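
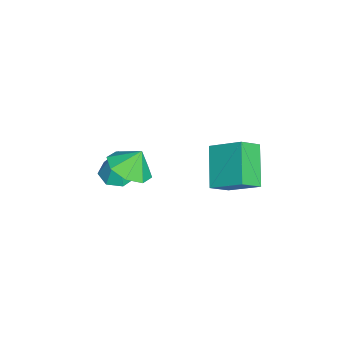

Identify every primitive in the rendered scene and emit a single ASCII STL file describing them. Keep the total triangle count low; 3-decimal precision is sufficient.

solid 
facet normal -0.220 -0.080 -0.972
outer loop
vertex 1.563 -3.254 -1.843
vertex 0.864 -3.639 -1.653
vertex 0.996 -2.835 -1.749
endloop
endfacet
facet normal 0.604 0.781 0.161
outer loop
vertex 1.563 -3.254 -1.843
vertex 0.996 -2.835 -1.749
vertex 1.296 -3.481 0.253
endloop
endfacet
facet normal -0.221 -0.080 -0.972
outer loop
vertex 0.996 -2.835 -1.749
vertex 0.864 -3.639 -1.653
vertex 0.329 -3.021 -1.582
endloop
endfacet
facet normal -0.177 0.929 0.326
outer loop
vertex 0.996 -2.835 -1.749
vertex 0.329 -3.021 -1.582
vertex 1.296 -3.481 0.253
endloop
endfacet
facet normal -0.221 -0.080 -0.972
outer loop
vertex 0.329 -3.021 -1.582
vertex 0.864 -3.639 -1.653
vertex 0.066 -3.672 -1.469
endloop
endfacet
facet normal -0.767 0.397 0.504
outer loop
vertex 0.329 -3.021 -1.582
vertex 0.066 -3.672 -1.469
vertex 1.296 -3.481 0.253
endloop
endfacet
facet normal -0.221 -0.080 -0.972
outer loop
vertex 0.066 -3.672 -1.469
vertex 0.864 -3.639 -1.653
vertex 0.403 -4.298 -1.494
endloop
endfacet
facet normal -0.720 -0.410 0.560
outer loop
vertex 0.066 -3.672 -1.469
vertex 0.403 -4.298 -1.494
vertex 1.296 -3.481 0.253
endloop
endfacet
facet normal -0.220 -0.081 -0.972
outer loop
vertex 0.403 -4.298 -1.494
vertex 0.864 -3.639 -1.653
vertex 1.088 -4.427 -1.638
endloop
endfacet
facet normal -0.072 -0.889 0.453
outer loop
vertex 0.403 -4.298 -1.494
vertex 1.088 -4.427 -1.638
vertex 1.296 -3.481 0.253
endloop
endfacet
facet normal -0.221 -0.081 -0.972
outer loop
vertex 1.088 -4.427 -1.638
vertex 0.864 -3.639 -1.653
vertex 1.604 -3.963 -1.794
endloop
endfacet
facet normal 0.688 -0.677 0.263
outer loop
vertex 1.088 -4.427 -1.638
vertex 1.604 -3.963 -1.794
vertex 1.296 -3.481 0.253
endloop
endfacet
facet normal -0.220 -0.080 -0.972
outer loop
vertex 1.604 -3.963 -1.794
vertex 0.864 -3.639 -1.653
vertex 1.563 -3.254 -1.843
endloop
endfacet
facet normal 0.989 0.066 0.133
outer loop
vertex 1.604 -3.963 -1.794
vertex 1.563 -3.254 -1.843
vertex 1.296 -3.481 0.253
endloop
endfacet
facet normal 0.195 -0.446 -0.874
outer loop
vertex 4.258 -3.162 2.059
vertex 3.575 -2.548 1.593
vertex 4.584 -2.496 1.792
endloop
endfacet
facet normal 0.534 0.076 0.842
outer loop
vertex 4.258 -3.162 2.059
vertex 4.584 -2.496 1.792
vertex 3.365 -2.072 2.527
endloop
endfacet
facet normal 0.195 -0.446 -0.873
outer loop
vertex 4.584 -2.496 1.792
vertex 3.575 -2.548 1.593
vertex 4.319 -1.86 1.408
endloop
endfacet
facet normal 0.558 0.587 0.587
outer loop
vertex 4.584 -2.496 1.792
vertex 4.319 -1.86 1.408
vertex 3.365 -2.072 2.527
endloop
endfacet
facet normal 0.195 -0.446 -0.874
outer loop
vertex 4.319 -1.86 1.408
vertex 3.575 -2.548 1.593
vertex 3.618 -1.628 1.133
endloop
endfacet
facet normal 0.178 0.928 0.328
outer loop
vertex 4.319 -1.86 1.408
vertex 3.618 -1.628 1.133
vertex 3.365 -2.072 2.527
endloop
endfacet
facet normal 0.197 -0.446 -0.873
outer loop
vertex 3.618 -1.628 1.133
vertex 3.575 -2.548 1.593
vertex 2.892 -1.935 1.126
endloop
endfacet
facet normal -0.382 0.898 0.217
outer loop
vertex 3.618 -1.628 1.133
vertex 2.892 -1.935 1.126
vertex 3.365 -2.072 2.527
endloop
endfacet
facet normal 0.196 -0.446 -0.873
outer loop
vertex 2.892 -1.935 1.126
vertex 3.575 -2.548 1.593
vertex 2.566 -2.601 1.393
endloop
endfacet
facet normal -0.795 0.517 0.319
outer loop
vertex 2.892 -1.935 1.126
vertex 2.566 -2.601 1.393
vertex 3.365 -2.072 2.527
endloop
endfacet
facet normal 0.197 -0.445 -0.873
outer loop
vertex 2.566 -2.601 1.393
vertex 3.575 -2.548 1.593
vertex 2.831 -3.237 1.777
endloop
endfacet
facet normal -0.819 0.006 0.574
outer loop
vertex 2.566 -2.601 1.393
vertex 2.831 -3.237 1.777
vertex 3.365 -2.072 2.527
endloop
endfacet
facet normal 0.196 -0.445 -0.873
outer loop
vertex 2.831 -3.237 1.777
vertex 3.575 -2.548 1.593
vertex 3.532 -3.469 2.053
endloop
endfacet
facet normal -0.439 -0.335 0.834
outer loop
vertex 2.831 -3.237 1.777
vertex 3.532 -3.469 2.053
vertex 3.365 -2.072 2.527
endloop
endfacet
facet normal 0.196 -0.445 -0.874
outer loop
vertex 3.532 -3.469 2.053
vertex 3.575 -2.548 1.593
vertex 4.258 -3.162 2.059
endloop
endfacet
facet normal 0.122 -0.306 0.944
outer loop
vertex 3.532 -3.469 2.053
vertex 4.258 -3.162 2.059
vertex 3.365 -2.072 2.527
endloop
endfacet
facet normal -0.792 -0.144 0.593
outer loop
vertex -0.15 1.407 0.348
vertex -0.781 2.109 -0.325
vertex -0.648 -0.01 -0.662
endloop
endfacet
facet normal 0.545 -0.605 0.581
outer loop
vertex 1.001 0.291 -1.895
vertex -0.15 1.407 0.348
vertex -0.648 -0.01 -0.662
endloop
endfacet
facet normal -0.793 -0.144 0.592
outer loop
vertex -0.648 -0.01 -0.662
vertex -0.781 2.109 -0.325
vertex -1.279 0.693 -1.336
endloop
endfacet
facet normal -0.275 -0.782 -0.559
outer loop
vertex -1.279 0.693 -1.336
vertex 1.001 0.291 -1.895
vertex -0.648 -0.01 -0.662
endloop
endfacet
facet normal 0.275 0.783 0.559
outer loop
vertex -0.15 1.407 0.348
vertex 0.868 2.41 -1.558
vertex -0.781 2.109 -0.325
endloop
endfacet
facet normal 0.544 -0.606 0.581
outer loop
vertex 1.499 1.707 -0.884
vertex -0.15 1.407 0.348
vertex 1.001 0.291 -1.895
endloop
endfacet
facet normal 0.275 0.782 0.559
outer loop
vertex 1.499 1.707 -0.884
vertex 0.868 2.41 -1.558
vertex -0.15 1.407 0.348
endloop
endfacet
facet normal -0.544 0.606 -0.580
outer loop
vertex -0.781 2.109 -0.325
vertex 0.868 2.41 -1.558
vertex -1.279 0.693 -1.336
endloop
endfacet
facet normal -0.275 -0.783 -0.559
outer loop
vertex 0.37 0.993 -2.568
vertex 1.001 0.291 -1.895
vertex -1.279 0.693 -1.336
endloop
endfacet
facet normal -0.544 0.605 -0.581
outer loop
vertex -1.279 0.693 -1.336
vertex 0.868 2.41 -1.558
vertex 0.37 0.993 -2.568
endloop
endfacet
facet normal 0.793 0.144 -0.593
outer loop
vertex 0.37 0.993 -2.568
vertex 1.499 1.707 -0.884
vertex 1.001 0.291 -1.895
endloop
endfacet
facet normal 0.793 0.144 -0.592
outer loop
vertex 0.868 2.41 -1.558
vertex 1.499 1.707 -0.884
vertex 0.37 0.993 -2.568
endloop
endfacet

endsolid


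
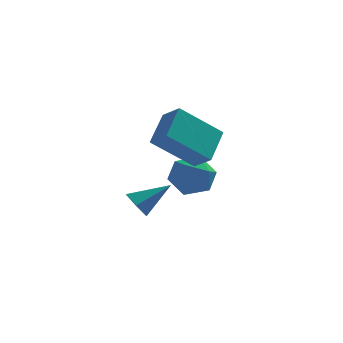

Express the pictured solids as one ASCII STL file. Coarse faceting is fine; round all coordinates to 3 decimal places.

solid 
facet normal -0.763 -0.124 0.635
outer loop
vertex -0.528 1.985 0.57
vertex -1.115 2.616 -0.012
vertex -1.046 0.697 -0.304
endloop
endfacet
facet normal 0.564 -0.607 0.560
outer loop
vertex 0.595 0.964 -1.668
vertex -0.528 1.985 0.57
vertex -1.046 0.697 -0.304
endloop
endfacet
facet normal -0.764 -0.124 0.633
outer loop
vertex -1.046 0.697 -0.304
vertex -1.115 2.616 -0.012
vertex -1.632 1.329 -0.887
endloop
endfacet
facet normal -0.316 -0.785 -0.533
outer loop
vertex -1.632 1.329 -0.887
vertex 0.595 0.964 -1.668
vertex -1.046 0.697 -0.304
endloop
endfacet
facet normal 0.315 0.785 0.533
outer loop
vertex -0.528 1.985 0.57
vertex 0.526 2.883 -1.376
vertex -1.115 2.616 -0.012
endloop
endfacet
facet normal 0.564 -0.607 0.560
outer loop
vertex 1.112 2.251 -0.793
vertex -0.528 1.985 0.57
vertex 0.595 0.964 -1.668
endloop
endfacet
facet normal 0.316 0.785 0.533
outer loop
vertex 1.112 2.251 -0.793
vertex 0.526 2.883 -1.376
vertex -0.528 1.985 0.57
endloop
endfacet
facet normal -0.564 0.607 -0.560
outer loop
vertex -1.115 2.616 -0.012
vertex 0.526 2.883 -1.376
vertex -1.632 1.329 -0.887
endloop
endfacet
facet normal -0.316 -0.785 -0.533
outer loop
vertex 0.008 1.595 -2.25
vertex 0.595 0.964 -1.668
vertex -1.632 1.329 -0.887
endloop
endfacet
facet normal -0.564 0.607 -0.560
outer loop
vertex -1.632 1.329 -0.887
vertex 0.526 2.883 -1.376
vertex 0.008 1.595 -2.25
endloop
endfacet
facet normal 0.763 0.125 -0.634
outer loop
vertex 0.008 1.595 -2.25
vertex 1.112 2.251 -0.793
vertex 0.595 0.964 -1.668
endloop
endfacet
facet normal 0.764 0.123 -0.634
outer loop
vertex 0.526 2.883 -1.376
vertex 1.112 2.251 -0.793
vertex 0.008 1.595 -2.25
endloop
endfacet
facet normal -0.810 -0.201 -0.551
outer loop
vertex -1.81 -2.115 -3.036
vertex -2.173 -2.229 -2.461
vertex -2.146 -1.595 -2.732
endloop
endfacet
facet normal 0.605 0.655 -0.452
outer loop
vertex -1.81 -2.115 -3.036
vertex -2.146 -1.595 -2.732
vertex -0.967 -1.931 -1.639
endloop
endfacet
facet normal -0.810 -0.201 -0.550
outer loop
vertex -2.146 -1.595 -2.732
vertex -2.173 -2.229 -2.461
vertex -2.509 -1.709 -2.156
endloop
endfacet
facet normal 0.062 0.971 0.231
outer loop
vertex -2.146 -1.595 -2.732
vertex -2.509 -1.709 -2.156
vertex -0.967 -1.931 -1.639
endloop
endfacet
facet normal -0.810 -0.200 -0.551
outer loop
vertex -2.509 -1.709 -2.156
vertex -2.173 -2.229 -2.461
vertex -2.537 -2.343 -1.885
endloop
endfacet
facet normal -0.242 0.390 0.888
outer loop
vertex -2.509 -1.709 -2.156
vertex -2.537 -2.343 -1.885
vertex -0.967 -1.931 -1.639
endloop
endfacet
facet normal -0.810 -0.200 -0.551
outer loop
vertex -2.537 -2.343 -1.885
vertex -2.173 -2.229 -2.461
vertex -2.201 -2.863 -2.19
endloop
endfacet
facet normal -0.002 -0.507 0.862
outer loop
vertex -2.537 -2.343 -1.885
vertex -2.201 -2.863 -2.19
vertex -0.967 -1.931 -1.639
endloop
endfacet
facet normal -0.810 -0.200 -0.551
outer loop
vertex -2.201 -2.863 -2.19
vertex -2.173 -2.229 -2.461
vertex -1.838 -2.749 -2.765
endloop
endfacet
facet normal 0.541 -0.822 0.179
outer loop
vertex -2.201 -2.863 -2.19
vertex -1.838 -2.749 -2.765
vertex -0.967 -1.931 -1.639
endloop
endfacet
facet normal -0.810 -0.200 -0.551
outer loop
vertex -1.838 -2.749 -2.765
vertex -2.173 -2.229 -2.461
vertex -1.81 -2.115 -3.036
endloop
endfacet
facet normal 0.845 -0.242 -0.478
outer loop
vertex -1.838 -2.749 -2.765
vertex -1.81 -2.115 -3.036
vertex -0.967 -1.931 -1.639
endloop
endfacet
facet normal -0.057 0.757 0.651
outer loop
vertex 0.128 3.181 -2.927
vertex -0.665 2.73 -2.472
vertex 0.284 2.53 -2.156
endloop
endfacet
facet normal 0.614 0.660 0.433
outer loop
vertex 0.128 3.181 -2.927
vertex 0.284 2.53 -2.156
vertex 0.89 2.504 -2.977
endloop
endfacet
facet normal 0.628 0.727 -0.278
outer loop
vertex 0.128 3.181 -2.927
vertex 0.89 2.504 -2.977
vertex 0.315 2.686 -3.799
endloop
endfacet
facet normal -0.036 0.866 -0.499
outer loop
vertex 0.128 3.181 -2.927
vertex 0.315 2.686 -3.799
vertex -0.646 2.826 -3.487
endloop
endfacet
facet normal -0.460 0.885 0.075
outer loop
vertex 0.128 3.181 -2.927
vertex -0.646 2.826 -3.487
vertex -0.665 2.73 -2.472
endloop
endfacet
facet normal 0.804 -0.010 0.594
outer loop
vertex 0.89 2.504 -2.977
vertex 0.284 2.53 -2.156
vertex 0.566 1.634 -2.553
endloop
endfacet
facet normal -0.284 0.149 0.947
outer loop
vertex 0.284 2.53 -2.156
vertex -0.665 2.73 -2.472
vertex -0.395 1.774 -2.241
endloop
endfacet
facet normal -0.934 0.356 0.016
outer loop
vertex -0.665 2.73 -2.472
vertex -0.646 2.826 -3.487
vertex -0.97 1.956 -3.063
endloop
endfacet
facet normal -0.249 0.326 -0.912
outer loop
vertex -0.646 2.826 -3.487
vertex 0.315 2.686 -3.799
vertex -0.364 1.93 -3.884
endloop
endfacet
facet normal 0.826 0.099 -0.556
outer loop
vertex 0.315 2.686 -3.799
vertex 0.89 2.504 -2.977
vertex 0.585 1.73 -3.568
endloop
endfacet
facet normal 0.036 -0.866 0.499
outer loop
vertex -0.208 1.279 -3.113
vertex 0.566 1.634 -2.553
vertex -0.395 1.774 -2.241
endloop
endfacet
facet normal -0.628 -0.727 0.278
outer loop
vertex -0.208 1.279 -3.113
vertex -0.395 1.774 -2.241
vertex -0.97 1.956 -3.063
endloop
endfacet
facet normal -0.614 -0.660 -0.433
outer loop
vertex -0.208 1.279 -3.113
vertex -0.97 1.956 -3.063
vertex -0.364 1.93 -3.884
endloop
endfacet
facet normal 0.057 -0.757 -0.651
outer loop
vertex -0.208 1.279 -3.113
vertex -0.364 1.93 -3.884
vertex 0.585 1.73 -3.568
endloop
endfacet
facet normal 0.460 -0.885 -0.075
outer loop
vertex -0.208 1.279 -3.113
vertex 0.585 1.73 -3.568
vertex 0.566 1.634 -2.553
endloop
endfacet
facet normal 0.249 -0.326 0.912
outer loop
vertex -0.395 1.774 -2.241
vertex 0.566 1.634 -2.553
vertex 0.284 2.53 -2.156
endloop
endfacet
facet normal -0.826 -0.099 0.556
outer loop
vertex -0.97 1.956 -3.063
vertex -0.395 1.774 -2.241
vertex -0.665 2.73 -2.472
endloop
endfacet
facet normal -0.804 0.010 -0.594
outer loop
vertex -0.364 1.93 -3.884
vertex -0.97 1.956 -3.063
vertex -0.646 2.826 -3.487
endloop
endfacet
facet normal 0.284 -0.149 -0.947
outer loop
vertex 0.585 1.73 -3.568
vertex -0.364 1.93 -3.884
vertex 0.315 2.686 -3.799
endloop
endfacet
facet normal 0.934 -0.356 -0.016
outer loop
vertex 0.566 1.634 -2.553
vertex 0.585 1.73 -3.568
vertex 0.89 2.504 -2.977
endloop
endfacet

endsolid


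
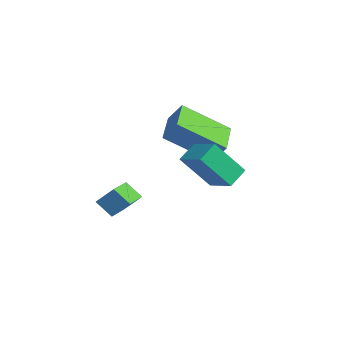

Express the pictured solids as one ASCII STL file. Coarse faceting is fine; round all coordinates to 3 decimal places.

solid 
facet normal -0.455 -0.379 -0.806
outer loop
vertex -2.181 2.178 -1.308
vertex -3.524 3.077 -0.973
vertex -1.404 3.787 -2.504
endloop
endfacet
facet normal 0.814 -0.544 -0.204
outer loop
vertex -0.976 4.143 -1.747
vertex -2.181 2.178 -1.308
vertex -1.404 3.787 -2.504
endloop
endfacet
facet normal -0.455 -0.379 -0.806
outer loop
vertex -1.404 3.787 -2.504
vertex -3.524 3.077 -0.973
vertex -2.746 4.685 -2.169
endloop
endfacet
facet normal 0.362 0.748 -0.556
outer loop
vertex -2.746 4.685 -2.169
vertex -0.976 4.143 -1.747
vertex -1.404 3.787 -2.504
endloop
endfacet
facet normal -0.362 -0.748 0.556
outer loop
vertex -2.181 2.178 -1.308
vertex -3.096 3.433 -0.216
vertex -3.524 3.077 -0.973
endloop
endfacet
facet normal 0.814 -0.544 -0.202
outer loop
vertex -1.754 2.535 -0.551
vertex -2.181 2.178 -1.308
vertex -0.976 4.143 -1.747
endloop
endfacet
facet normal -0.362 -0.748 0.557
outer loop
vertex -1.754 2.535 -0.551
vertex -3.096 3.433 -0.216
vertex -2.181 2.178 -1.308
endloop
endfacet
facet normal -0.813 0.545 0.204
outer loop
vertex -3.524 3.077 -0.973
vertex -3.096 3.433 -0.216
vertex -2.746 4.685 -2.169
endloop
endfacet
facet normal 0.362 0.748 -0.557
outer loop
vertex -2.319 5.042 -1.412
vertex -0.976 4.143 -1.747
vertex -2.746 4.685 -2.169
endloop
endfacet
facet normal -0.814 0.544 0.203
outer loop
vertex -2.746 4.685 -2.169
vertex -3.096 3.433 -0.216
vertex -2.319 5.042 -1.412
endloop
endfacet
facet normal 0.455 0.379 0.806
outer loop
vertex -2.319 5.042 -1.412
vertex -1.754 2.535 -0.551
vertex -0.976 4.143 -1.747
endloop
endfacet
facet normal 0.455 0.379 0.806
outer loop
vertex -3.096 3.433 -0.216
vertex -1.754 2.535 -0.551
vertex -2.319 5.042 -1.412
endloop
endfacet
facet normal -0.689 0.710 -0.146
outer loop
vertex -1.753 0.513 -3.042
vertex -1.239 0.89 -3.633
vertex -2.143 -0.003 -3.71
endloop
endfacet
facet normal -0.591 -0.434 0.680
outer loop
vertex -1.281 -0.89 -3.527
vertex -1.753 0.513 -3.042
vertex -2.143 -0.003 -3.71
endloop
endfacet
facet normal -0.689 0.710 -0.147
outer loop
vertex -2.143 -0.003 -3.71
vertex -1.239 0.89 -3.633
vertex -1.628 0.374 -4.301
endloop
endfacet
facet normal -0.419 -0.555 -0.719
outer loop
vertex -1.628 0.374 -4.301
vertex -1.281 -0.89 -3.527
vertex -2.143 -0.003 -3.71
endloop
endfacet
facet normal 0.419 0.555 0.718
outer loop
vertex -1.753 0.513 -3.042
vertex -0.377 0.003 -3.45
vertex -1.239 0.89 -3.633
endloop
endfacet
facet normal -0.591 -0.434 0.680
outer loop
vertex -0.892 -0.374 -2.859
vertex -1.753 0.513 -3.042
vertex -1.281 -0.89 -3.527
endloop
endfacet
facet normal 0.419 0.555 0.719
outer loop
vertex -0.892 -0.374 -2.859
vertex -0.377 0.003 -3.45
vertex -1.753 0.513 -3.042
endloop
endfacet
facet normal 0.591 0.434 -0.680
outer loop
vertex -1.239 0.89 -3.633
vertex -0.377 0.003 -3.45
vertex -1.628 0.374 -4.301
endloop
endfacet
facet normal -0.419 -0.555 -0.719
outer loop
vertex -0.767 -0.513 -4.118
vertex -1.281 -0.89 -3.527
vertex -1.628 0.374 -4.301
endloop
endfacet
facet normal 0.591 0.434 -0.680
outer loop
vertex -1.628 0.374 -4.301
vertex -0.377 0.003 -3.45
vertex -0.767 -0.513 -4.118
endloop
endfacet
facet normal 0.689 -0.710 0.147
outer loop
vertex -0.767 -0.513 -4.118
vertex -0.892 -0.374 -2.859
vertex -1.281 -0.89 -3.527
endloop
endfacet
facet normal 0.688 -0.710 0.147
outer loop
vertex -0.377 0.003 -3.45
vertex -0.892 -0.374 -2.859
vertex -0.767 -0.513 -4.118
endloop
endfacet
facet normal -0.935 -0.161 -0.315
outer loop
vertex 0.276 1.604 -1.337
vertex -0.015 2.322 -0.841
vertex 0.555 2.661 -2.704
endloop
endfacet
facet normal 0.317 -0.781 -0.539
outer loop
vertex 1.695 2.858 -2.319
vertex 0.276 1.604 -1.337
vertex 0.555 2.661 -2.704
endloop
endfacet
facet normal -0.935 -0.162 -0.316
outer loop
vertex 0.555 2.661 -2.704
vertex -0.015 2.322 -0.841
vertex 0.263 3.379 -2.208
endloop
endfacet
facet normal 0.159 0.604 -0.781
outer loop
vertex 0.263 3.379 -2.208
vertex 1.695 2.858 -2.319
vertex 0.555 2.661 -2.704
endloop
endfacet
facet normal -0.159 -0.604 0.781
outer loop
vertex 0.276 1.604 -1.337
vertex 1.125 2.519 -0.456
vertex -0.015 2.322 -0.841
endloop
endfacet
facet normal 0.317 -0.780 -0.539
outer loop
vertex 1.417 1.801 -0.952
vertex 0.276 1.604 -1.337
vertex 1.695 2.858 -2.319
endloop
endfacet
facet normal -0.159 -0.604 0.781
outer loop
vertex 1.417 1.801 -0.952
vertex 1.125 2.519 -0.456
vertex 0.276 1.604 -1.337
endloop
endfacet
facet normal -0.317 0.780 0.539
outer loop
vertex -0.015 2.322 -0.841
vertex 1.125 2.519 -0.456
vertex 0.263 3.379 -2.208
endloop
endfacet
facet normal 0.159 0.604 -0.781
outer loop
vertex 1.404 3.576 -1.823
vertex 1.695 2.858 -2.319
vertex 0.263 3.379 -2.208
endloop
endfacet
facet normal -0.317 0.781 0.539
outer loop
vertex 0.263 3.379 -2.208
vertex 1.125 2.519 -0.456
vertex 1.404 3.576 -1.823
endloop
endfacet
facet normal 0.935 0.161 0.315
outer loop
vertex 1.404 3.576 -1.823
vertex 1.417 1.801 -0.952
vertex 1.695 2.858 -2.319
endloop
endfacet
facet normal 0.935 0.162 0.316
outer loop
vertex 1.125 2.519 -0.456
vertex 1.417 1.801 -0.952
vertex 1.404 3.576 -1.823
endloop
endfacet

endsolid


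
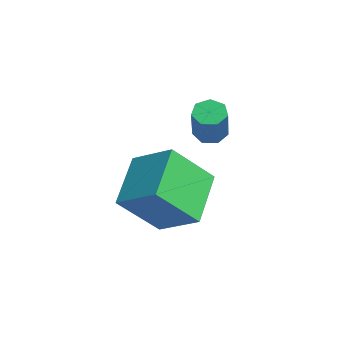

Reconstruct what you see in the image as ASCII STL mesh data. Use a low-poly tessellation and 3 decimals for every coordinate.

solid 
facet normal -0.625 0.245 -0.742
outer loop
vertex -1.465 2.136 0.373
vertex -1.886 2.055 0.701
vertex -1.607 2.51 0.616
endloop
endfacet
facet normal 0.720 0.549 -0.425
outer loop
vertex -1.465 2.136 0.373
vertex -1.607 2.51 0.616
vertex -0.472 1.745 1.551
endloop
endfacet
facet normal 0.720 0.551 -0.423
outer loop
vertex -0.472 1.745 1.551
vertex -1.607 2.51 0.616
vertex -0.615 2.119 1.795
endloop
endfacet
facet normal 0.623 -0.246 0.742
outer loop
vertex -0.472 1.745 1.551
vertex -0.615 2.119 1.795
vertex -0.894 1.665 1.879
endloop
endfacet
facet normal -0.625 0.245 -0.741
outer loop
vertex -1.607 2.51 0.616
vertex -1.886 2.055 0.701
vertex -1.96 2.542 0.924
endloop
endfacet
facet normal 0.212 0.967 0.142
outer loop
vertex -1.607 2.51 0.616
vertex -1.96 2.542 0.924
vertex -0.615 2.119 1.795
endloop
endfacet
facet normal 0.212 0.967 0.142
outer loop
vertex -0.615 2.119 1.795
vertex -1.96 2.542 0.924
vertex -0.967 2.151 2.102
endloop
endfacet
facet normal 0.624 -0.246 0.741
outer loop
vertex -0.615 2.119 1.795
vertex -0.967 2.151 2.102
vertex -0.894 1.665 1.879
endloop
endfacet
facet normal -0.624 0.245 -0.742
outer loop
vertex -1.96 2.542 0.924
vertex -1.886 2.055 0.701
vertex -2.257 2.207 1.063
endloop
endfacet
facet normal -0.457 0.655 0.602
outer loop
vertex -1.96 2.542 0.924
vertex -2.257 2.207 1.063
vertex -0.967 2.151 2.102
endloop
endfacet
facet normal -0.456 0.656 0.602
outer loop
vertex -0.967 2.151 2.102
vertex -2.257 2.207 1.063
vertex -1.264 1.816 2.242
endloop
endfacet
facet normal 0.626 -0.246 0.740
outer loop
vertex -0.967 2.151 2.102
vertex -1.264 1.816 2.242
vertex -0.894 1.665 1.879
endloop
endfacet
facet normal -0.623 0.246 -0.742
outer loop
vertex -2.257 2.207 1.063
vertex -1.886 2.055 0.701
vertex -2.275 1.758 0.929
endloop
endfacet
facet normal -0.780 -0.150 0.607
outer loop
vertex -2.257 2.207 1.063
vertex -2.275 1.758 0.929
vertex -1.264 1.816 2.242
endloop
endfacet
facet normal -0.780 -0.150 0.607
outer loop
vertex -1.264 1.816 2.242
vertex -2.275 1.758 0.929
vertex -1.282 1.368 2.108
endloop
endfacet
facet normal 0.626 -0.247 0.740
outer loop
vertex -1.264 1.816 2.242
vertex -1.282 1.368 2.108
vertex -0.894 1.665 1.879
endloop
endfacet
facet normal -0.623 0.247 -0.742
outer loop
vertex -2.275 1.758 0.929
vertex -1.886 2.055 0.701
vertex -2.001 1.533 0.624
endloop
endfacet
facet normal -0.517 -0.842 0.157
outer loop
vertex -2.275 1.758 0.929
vertex -2.001 1.533 0.624
vertex -1.282 1.368 2.108
endloop
endfacet
facet normal -0.518 -0.841 0.157
outer loop
vertex -1.282 1.368 2.108
vertex -2.001 1.533 0.624
vertex -1.008 1.142 1.802
endloop
endfacet
facet normal 0.625 -0.245 0.741
outer loop
vertex -1.282 1.368 2.108
vertex -1.008 1.142 1.802
vertex -0.894 1.665 1.879
endloop
endfacet
facet normal -0.624 0.247 -0.741
outer loop
vertex -2.001 1.533 0.624
vertex -1.886 2.055 0.701
vertex -1.64 1.701 0.376
endloop
endfacet
facet normal 0.135 -0.901 -0.413
outer loop
vertex -2.001 1.533 0.624
vertex -1.64 1.701 0.376
vertex -1.008 1.142 1.802
endloop
endfacet
facet normal 0.136 -0.900 -0.413
outer loop
vertex -1.008 1.142 1.802
vertex -1.64 1.701 0.376
vertex -0.647 1.31 1.555
endloop
endfacet
facet normal 0.623 -0.245 0.743
outer loop
vertex -1.008 1.142 1.802
vertex -0.647 1.31 1.555
vertex -0.894 1.665 1.879
endloop
endfacet
facet normal -0.625 0.246 -0.741
outer loop
vertex -1.64 1.701 0.376
vertex -1.886 2.055 0.701
vertex -1.465 2.136 0.373
endloop
endfacet
facet normal 0.686 -0.281 -0.671
outer loop
vertex -1.64 1.701 0.376
vertex -1.465 2.136 0.373
vertex -0.647 1.31 1.555
endloop
endfacet
facet normal 0.685 -0.282 -0.671
outer loop
vertex -0.647 1.31 1.555
vertex -1.465 2.136 0.373
vertex -0.472 1.745 1.551
endloop
endfacet
facet normal 0.624 -0.244 0.743
outer loop
vertex -0.647 1.31 1.555
vertex -0.472 1.745 1.551
vertex -0.894 1.665 1.879
endloop
endfacet
facet normal -0.726 -0.523 -0.447
outer loop
vertex -0.641 -1.242 -1.211
vertex -1.988 -0.302 -0.123
vertex -0.784 0.107 -2.555
endloop
endfacet
facet normal 0.684 -0.477 -0.552
outer loop
vertex 0.348 0.922 -1.857
vertex -0.641 -1.242 -1.211
vertex -0.784 0.107 -2.555
endloop
endfacet
facet normal -0.726 -0.523 -0.447
outer loop
vertex -0.784 0.107 -2.555
vertex -1.988 -0.302 -0.123
vertex -2.131 1.047 -1.468
endloop
endfacet
facet normal -0.075 0.707 -0.704
outer loop
vertex -2.131 1.047 -1.468
vertex 0.348 0.922 -1.857
vertex -0.784 0.107 -2.555
endloop
endfacet
facet normal 0.075 -0.707 0.703
outer loop
vertex -0.641 -1.242 -1.211
vertex -0.856 0.513 0.575
vertex -1.988 -0.302 -0.123
endloop
endfacet
facet normal 0.684 -0.477 -0.551
outer loop
vertex 0.491 -0.427 -0.512
vertex -0.641 -1.242 -1.211
vertex 0.348 0.922 -1.857
endloop
endfacet
facet normal 0.074 -0.707 0.703
outer loop
vertex 0.491 -0.427 -0.512
vertex -0.856 0.513 0.575
vertex -0.641 -1.242 -1.211
endloop
endfacet
facet normal -0.684 0.477 0.552
outer loop
vertex -1.988 -0.302 -0.123
vertex -0.856 0.513 0.575
vertex -2.131 1.047 -1.468
endloop
endfacet
facet normal -0.075 0.707 -0.703
outer loop
vertex -0.999 1.862 -0.769
vertex 0.348 0.922 -1.857
vertex -2.131 1.047 -1.468
endloop
endfacet
facet normal -0.684 0.477 0.552
outer loop
vertex -2.131 1.047 -1.468
vertex -0.856 0.513 0.575
vertex -0.999 1.862 -0.769
endloop
endfacet
facet normal 0.726 0.523 0.447
outer loop
vertex -0.999 1.862 -0.769
vertex 0.491 -0.427 -0.512
vertex 0.348 0.922 -1.857
endloop
endfacet
facet normal 0.726 0.523 0.447
outer loop
vertex -0.856 0.513 0.575
vertex 0.491 -0.427 -0.512
vertex -0.999 1.862 -0.769
endloop
endfacet

endsolid


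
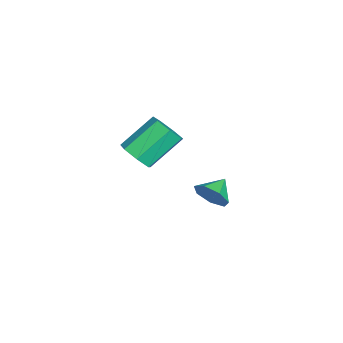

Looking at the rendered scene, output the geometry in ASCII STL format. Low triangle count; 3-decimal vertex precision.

solid 
facet normal 0.788 -0.450 -0.421
outer loop
vertex -0.68 -1.254 -0.607
vertex -1.185 -1.633 -1.147
vertex -0.805 -0.899 -1.221
endloop
endfacet
facet normal 0.037 0.868 0.495
outer loop
vertex -0.68 -1.254 -0.607
vertex -0.805 -0.899 -1.221
vertex -2.035 -1.147 -0.693
endloop
endfacet
facet normal 0.788 -0.450 -0.420
outer loop
vertex -0.805 -0.899 -1.221
vertex -1.185 -1.633 -1.147
vertex -1.215 -1.096 -1.779
endloop
endfacet
facet normal -0.256 0.955 -0.149
outer loop
vertex -0.805 -0.899 -1.221
vertex -1.215 -1.096 -1.779
vertex -2.035 -1.147 -0.693
endloop
endfacet
facet normal 0.787 -0.451 -0.421
outer loop
vertex -1.215 -1.096 -1.779
vertex -1.185 -1.633 -1.147
vertex -1.603 -1.697 -1.861
endloop
endfacet
facet normal -0.695 0.517 -0.500
outer loop
vertex -1.215 -1.096 -1.779
vertex -1.603 -1.697 -1.861
vertex -2.035 -1.147 -0.693
endloop
endfacet
facet normal 0.788 -0.449 -0.421
outer loop
vertex -1.603 -1.697 -1.861
vertex -1.185 -1.633 -1.147
vertex -1.675 -2.25 -1.406
endloop
endfacet
facet normal -0.948 -0.119 -0.295
outer loop
vertex -1.603 -1.697 -1.861
vertex -1.675 -2.25 -1.406
vertex -2.035 -1.147 -0.693
endloop
endfacet
facet normal 0.788 -0.450 -0.420
outer loop
vertex -1.675 -2.25 -1.406
vertex -1.185 -1.633 -1.147
vertex -1.378 -2.338 -0.755
endloop
endfacet
facet normal -0.825 -0.471 0.313
outer loop
vertex -1.675 -2.25 -1.406
vertex -1.378 -2.338 -0.755
vertex -2.035 -1.147 -0.693
endloop
endfacet
facet normal 0.787 -0.450 -0.421
outer loop
vertex -1.378 -2.338 -0.755
vertex -1.185 -1.633 -1.147
vertex -0.935 -1.895 -0.4
endloop
endfacet
facet normal -0.418 -0.276 0.866
outer loop
vertex -1.378 -2.338 -0.755
vertex -0.935 -1.895 -0.4
vertex -2.035 -1.147 -0.693
endloop
endfacet
facet normal 0.788 -0.449 -0.421
outer loop
vertex -0.935 -1.895 -0.4
vertex -1.185 -1.633 -1.147
vertex -0.68 -1.254 -0.607
endloop
endfacet
facet normal -0.035 0.320 0.947
outer loop
vertex -0.935 -1.895 -0.4
vertex -0.68 -1.254 -0.607
vertex -2.035 -1.147 -0.693
endloop
endfacet
facet normal 0.437 -0.638 -0.634
outer loop
vertex 2.194 -4.155 3.223
vertex 1.488 -4.29 2.873
vertex 2.036 -3.736 2.693
endloop
endfacet
facet normal 0.870 0.479 0.119
outer loop
vertex 2.194 -4.155 3.223
vertex 2.036 -3.736 2.693
vertex 1.398 -2.995 4.378
endloop
endfacet
facet normal 0.870 0.478 0.119
outer loop
vertex 1.398 -2.995 4.378
vertex 2.036 -3.736 2.693
vertex 1.24 -2.575 3.848
endloop
endfacet
facet normal -0.437 0.637 0.635
outer loop
vertex 1.398 -2.995 4.378
vertex 1.24 -2.575 3.848
vertex 0.692 -3.13 4.027
endloop
endfacet
facet normal 0.437 -0.638 -0.634
outer loop
vertex 2.036 -3.736 2.693
vertex 1.488 -4.29 2.873
vertex 1.465 -3.734 2.298
endloop
endfacet
facet normal 0.365 0.770 -0.523
outer loop
vertex 2.036 -3.736 2.693
vertex 1.465 -3.734 2.298
vertex 1.24 -2.575 3.848
endloop
endfacet
facet normal 0.364 0.771 -0.523
outer loop
vertex 1.24 -2.575 3.848
vertex 1.465 -3.734 2.298
vertex 0.67 -2.574 3.453
endloop
endfacet
facet normal -0.438 0.637 0.634
outer loop
vertex 1.24 -2.575 3.848
vertex 0.67 -2.574 3.453
vertex 0.692 -3.13 4.027
endloop
endfacet
facet normal 0.437 -0.638 -0.634
outer loop
vertex 1.465 -3.734 2.298
vertex 1.488 -4.29 2.873
vertex 0.911 -4.151 2.336
endloop
endfacet
facet normal -0.416 0.482 -0.771
outer loop
vertex 1.465 -3.734 2.298
vertex 0.911 -4.151 2.336
vertex 0.67 -2.574 3.453
endloop
endfacet
facet normal -0.415 0.483 -0.771
outer loop
vertex 0.67 -2.574 3.453
vertex 0.911 -4.151 2.336
vertex 0.116 -2.991 3.49
endloop
endfacet
facet normal -0.437 0.637 0.634
outer loop
vertex 0.67 -2.574 3.453
vertex 0.116 -2.991 3.49
vertex 0.692 -3.13 4.027
endloop
endfacet
facet normal 0.438 -0.636 -0.635
outer loop
vertex 0.911 -4.151 2.336
vertex 1.488 -4.29 2.873
vertex 0.792 -4.673 2.777
endloop
endfacet
facet normal -0.883 -0.169 -0.438
outer loop
vertex 0.911 -4.151 2.336
vertex 0.792 -4.673 2.777
vertex 0.116 -2.991 3.49
endloop
endfacet
facet normal -0.883 -0.169 -0.439
outer loop
vertex 0.116 -2.991 3.49
vertex 0.792 -4.673 2.777
vertex -0.004 -3.513 3.932
endloop
endfacet
facet normal -0.437 0.638 0.634
outer loop
vertex 0.116 -2.991 3.49
vertex -0.004 -3.513 3.932
vertex 0.692 -3.13 4.027
endloop
endfacet
facet normal 0.438 -0.638 -0.634
outer loop
vertex 0.792 -4.673 2.777
vertex 1.488 -4.29 2.873
vertex 1.196 -4.906 3.291
endloop
endfacet
facet normal -0.685 -0.693 0.224
outer loop
vertex 0.792 -4.673 2.777
vertex 1.196 -4.906 3.291
vertex -0.004 -3.513 3.932
endloop
endfacet
facet normal -0.685 -0.693 0.225
outer loop
vertex -0.004 -3.513 3.932
vertex 1.196 -4.906 3.291
vertex 0.401 -3.746 4.446
endloop
endfacet
facet normal -0.438 0.638 0.634
outer loop
vertex -0.004 -3.513 3.932
vertex 0.401 -3.746 4.446
vertex 0.692 -3.13 4.027
endloop
endfacet
facet normal 0.436 -0.638 -0.635
outer loop
vertex 1.196 -4.906 3.291
vertex 1.488 -4.29 2.873
vertex 1.82 -4.676 3.489
endloop
endfacet
facet normal 0.028 -0.695 0.718
outer loop
vertex 1.196 -4.906 3.291
vertex 1.82 -4.676 3.489
vertex 0.401 -3.746 4.446
endloop
endfacet
facet normal 0.028 -0.695 0.718
outer loop
vertex 0.401 -3.746 4.446
vertex 1.82 -4.676 3.489
vertex 1.025 -3.516 4.644
endloop
endfacet
facet normal -0.436 0.638 0.635
outer loop
vertex 0.401 -3.746 4.446
vertex 1.025 -3.516 4.644
vertex 0.692 -3.13 4.027
endloop
endfacet
facet normal 0.437 -0.638 -0.635
outer loop
vertex 1.82 -4.676 3.489
vertex 1.488 -4.29 2.873
vertex 2.194 -4.155 3.223
endloop
endfacet
facet normal 0.720 -0.175 0.671
outer loop
vertex 1.82 -4.676 3.489
vertex 2.194 -4.155 3.223
vertex 1.025 -3.516 4.644
endloop
endfacet
facet normal 0.721 -0.173 0.671
outer loop
vertex 1.025 -3.516 4.644
vertex 2.194 -4.155 3.223
vertex 1.398 -2.995 4.378
endloop
endfacet
facet normal -0.437 0.637 0.635
outer loop
vertex 1.025 -3.516 4.644
vertex 1.398 -2.995 4.378
vertex 0.692 -3.13 4.027
endloop
endfacet

endsolid


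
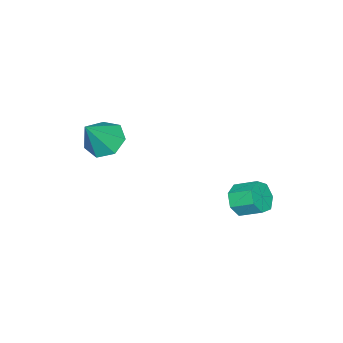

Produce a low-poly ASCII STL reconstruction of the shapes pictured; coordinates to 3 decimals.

solid 
facet normal -0.596 0.100 -0.797
outer loop
vertex 3.764 -3.359 -0.307
vertex 3.26 -2.711 0.151
vertex 4.014 -2.587 -0.397
endloop
endfacet
facet normal 0.926 -0.323 -0.194
outer loop
vertex 3.764 -3.359 -0.307
vertex 4.014 -2.587 -0.397
vertex 4.32 -2.889 1.569
endloop
endfacet
facet normal -0.596 0.099 -0.797
outer loop
vertex 4.014 -2.587 -0.397
vertex 3.26 -2.711 0.151
vertex 3.695 -1.909 -0.074
endloop
endfacet
facet normal 0.890 0.451 -0.069
outer loop
vertex 4.014 -2.587 -0.397
vertex 3.695 -1.909 -0.074
vertex 4.32 -2.889 1.569
endloop
endfacet
facet normal -0.596 0.099 -0.797
outer loop
vertex 3.695 -1.909 -0.074
vertex 3.26 -2.711 0.151
vertex 3.049 -1.835 0.418
endloop
endfacet
facet normal 0.376 0.852 0.365
outer loop
vertex 3.695 -1.909 -0.074
vertex 3.049 -1.835 0.418
vertex 4.32 -2.889 1.569
endloop
endfacet
facet normal -0.596 0.099 -0.797
outer loop
vertex 3.049 -1.835 0.418
vertex 3.26 -2.711 0.151
vertex 2.562 -2.421 0.709
endloop
endfacet
facet normal -0.229 0.579 0.783
outer loop
vertex 3.049 -1.835 0.418
vertex 2.562 -2.421 0.709
vertex 4.32 -2.889 1.569
endloop
endfacet
facet normal -0.596 0.100 -0.797
outer loop
vertex 2.562 -2.421 0.709
vertex 3.26 -2.711 0.151
vertex 2.6 -3.225 0.58
endloop
endfacet
facet normal -0.468 -0.162 0.869
outer loop
vertex 2.562 -2.421 0.709
vertex 2.6 -3.225 0.58
vertex 4.32 -2.889 1.569
endloop
endfacet
facet normal -0.596 0.100 -0.797
outer loop
vertex 2.6 -3.225 0.58
vertex 3.26 -2.711 0.151
vertex 3.135 -3.643 0.127
endloop
endfacet
facet normal -0.162 -0.813 0.559
outer loop
vertex 2.6 -3.225 0.58
vertex 3.135 -3.643 0.127
vertex 4.32 -2.889 1.569
endloop
endfacet
facet normal -0.595 0.100 -0.797
outer loop
vertex 3.135 -3.643 0.127
vertex 3.26 -2.711 0.151
vertex 3.764 -3.359 -0.307
endloop
endfacet
facet normal 0.459 -0.885 0.086
outer loop
vertex 3.135 -3.643 0.127
vertex 3.764 -3.359 -0.307
vertex 4.32 -2.889 1.569
endloop
endfacet
facet normal 0.142 -0.859 -0.492
outer loop
vertex 0.702 2.078 -4.303
vertex 0.152 1.731 -3.855
vertex 0.061 2.109 -4.542
endloop
endfacet
facet normal 0.322 0.509 -0.798
outer loop
vertex 0.702 2.078 -4.303
vertex 0.061 2.109 -4.542
vertex 0.537 3.076 -3.734
endloop
endfacet
facet normal 0.322 0.509 -0.798
outer loop
vertex 0.537 3.076 -3.734
vertex 0.061 2.109 -4.542
vertex -0.104 3.106 -3.973
endloop
endfacet
facet normal -0.143 0.860 0.490
outer loop
vertex 0.537 3.076 -3.734
vertex -0.104 3.106 -3.973
vertex -0.012 2.729 -3.285
endloop
endfacet
facet normal 0.142 -0.859 -0.492
outer loop
vertex 0.061 2.109 -4.542
vertex 0.152 1.731 -3.855
vertex -0.512 1.855 -4.264
endloop
endfacet
facet normal -0.530 0.352 -0.771
outer loop
vertex 0.061 2.109 -4.542
vertex -0.512 1.855 -4.264
vertex -0.104 3.106 -3.973
endloop
endfacet
facet normal -0.531 0.352 -0.770
outer loop
vertex -0.104 3.106 -3.973
vertex -0.512 1.855 -4.264
vertex -0.677 2.852 -3.694
endloop
endfacet
facet normal -0.142 0.860 0.490
outer loop
vertex -0.104 3.106 -3.973
vertex -0.677 2.852 -3.694
vertex -0.012 2.729 -3.285
endloop
endfacet
facet normal 0.142 -0.860 -0.491
outer loop
vertex -0.512 1.855 -4.264
vertex 0.152 1.731 -3.855
vertex -0.584 1.508 -3.677
endloop
endfacet
facet normal -0.984 -0.070 -0.162
outer loop
vertex -0.512 1.855 -4.264
vertex -0.584 1.508 -3.677
vertex -0.677 2.852 -3.694
endloop
endfacet
facet normal -0.984 -0.070 -0.162
outer loop
vertex -0.677 2.852 -3.694
vertex -0.584 1.508 -3.677
vertex -0.749 2.505 -3.108
endloop
endfacet
facet normal -0.143 0.859 0.491
outer loop
vertex -0.677 2.852 -3.694
vertex -0.749 2.505 -3.108
vertex -0.012 2.729 -3.285
endloop
endfacet
facet normal 0.142 -0.860 -0.491
outer loop
vertex -0.584 1.508 -3.677
vertex 0.152 1.731 -3.855
vertex -0.102 1.329 -3.224
endloop
endfacet
facet normal -0.696 -0.439 0.568
outer loop
vertex -0.584 1.508 -3.677
vertex -0.102 1.329 -3.224
vertex -0.749 2.505 -3.108
endloop
endfacet
facet normal -0.696 -0.439 0.568
outer loop
vertex -0.749 2.505 -3.108
vertex -0.102 1.329 -3.224
vertex -0.267 2.327 -2.655
endloop
endfacet
facet normal -0.143 0.860 0.490
outer loop
vertex -0.749 2.505 -3.108
vertex -0.267 2.327 -2.655
vertex -0.012 2.729 -3.285
endloop
endfacet
facet normal 0.142 -0.860 -0.491
outer loop
vertex -0.102 1.329 -3.224
vertex 0.152 1.731 -3.855
vertex 0.572 1.453 -3.246
endloop
endfacet
facet normal 0.116 -0.477 0.871
outer loop
vertex -0.102 1.329 -3.224
vertex 0.572 1.453 -3.246
vertex -0.267 2.327 -2.655
endloop
endfacet
facet normal 0.116 -0.478 0.871
outer loop
vertex -0.267 2.327 -2.655
vertex 0.572 1.453 -3.246
vertex 0.407 2.45 -2.677
endloop
endfacet
facet normal -0.141 0.859 0.491
outer loop
vertex -0.267 2.327 -2.655
vertex 0.407 2.45 -2.677
vertex -0.012 2.729 -3.285
endloop
endfacet
facet normal 0.143 -0.859 -0.491
outer loop
vertex 0.572 1.453 -3.246
vertex 0.152 1.731 -3.855
vertex 0.93 1.787 -3.726
endloop
endfacet
facet normal 0.841 -0.157 0.518
outer loop
vertex 0.572 1.453 -3.246
vertex 0.93 1.787 -3.726
vertex 0.407 2.45 -2.677
endloop
endfacet
facet normal 0.841 -0.157 0.518
outer loop
vertex 0.407 2.45 -2.677
vertex 0.93 1.787 -3.726
vertex 0.765 2.784 -3.157
endloop
endfacet
facet normal -0.142 0.859 0.492
outer loop
vertex 0.407 2.45 -2.677
vertex 0.765 2.784 -3.157
vertex -0.012 2.729 -3.285
endloop
endfacet
facet normal 0.143 -0.860 -0.490
outer loop
vertex 0.93 1.787 -3.726
vertex 0.152 1.731 -3.855
vertex 0.702 2.078 -4.303
endloop
endfacet
facet normal 0.932 0.283 -0.226
outer loop
vertex 0.93 1.787 -3.726
vertex 0.702 2.078 -4.303
vertex 0.765 2.784 -3.157
endloop
endfacet
facet normal 0.932 0.283 -0.225
outer loop
vertex 0.765 2.784 -3.157
vertex 0.702 2.078 -4.303
vertex 0.537 3.076 -3.734
endloop
endfacet
facet normal -0.142 0.860 0.491
outer loop
vertex 0.765 2.784 -3.157
vertex 0.537 3.076 -3.734
vertex -0.012 2.729 -3.285
endloop
endfacet

endsolid


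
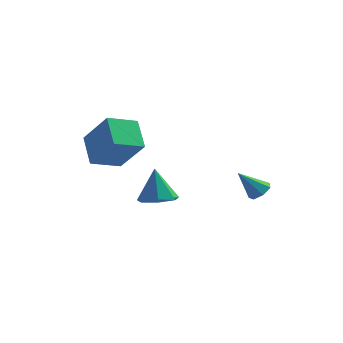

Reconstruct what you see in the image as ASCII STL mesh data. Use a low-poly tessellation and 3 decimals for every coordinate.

solid 
facet normal 0.604 0.244 -0.759
outer loop
vertex 3.33 4.327 -3.255
vertex 2.977 3.942 -3.66
vertex 2.892 4.582 -3.522
endloop
endfacet
facet normal -0.003 0.721 0.693
outer loop
vertex 3.33 4.327 -3.255
vertex 2.892 4.582 -3.522
vertex 2.023 3.558 -2.46
endloop
endfacet
facet normal 0.604 0.244 -0.759
outer loop
vertex 2.892 4.582 -3.522
vertex 2.977 3.942 -3.66
vertex 2.518 4.356 -3.892
endloop
endfacet
facet normal -0.640 0.744 0.193
outer loop
vertex 2.892 4.582 -3.522
vertex 2.518 4.356 -3.892
vertex 2.023 3.558 -2.46
endloop
endfacet
facet normal 0.604 0.244 -0.759
outer loop
vertex 2.518 4.356 -3.892
vertex 2.977 3.942 -3.66
vertex 2.49 3.818 -4.087
endloop
endfacet
facet normal -0.957 0.141 -0.252
outer loop
vertex 2.518 4.356 -3.892
vertex 2.49 3.818 -4.087
vertex 2.023 3.558 -2.46
endloop
endfacet
facet normal 0.604 0.243 -0.759
outer loop
vertex 2.49 3.818 -4.087
vertex 2.977 3.942 -3.66
vertex 2.828 3.374 -3.96
endloop
endfacet
facet normal -0.713 -0.631 -0.306
outer loop
vertex 2.49 3.818 -4.087
vertex 2.828 3.374 -3.96
vertex 2.023 3.558 -2.46
endloop
endfacet
facet normal 0.603 0.243 -0.760
outer loop
vertex 2.828 3.374 -3.96
vertex 2.977 3.942 -3.66
vertex 3.279 3.358 -3.607
endloop
endfacet
facet normal -0.092 -0.993 0.072
outer loop
vertex 2.828 3.374 -3.96
vertex 3.279 3.358 -3.607
vertex 2.023 3.558 -2.46
endloop
endfacet
facet normal 0.604 0.244 -0.758
outer loop
vertex 3.279 3.358 -3.607
vertex 2.977 3.942 -3.66
vertex 3.502 3.782 -3.293
endloop
endfacet
facet normal 0.438 -0.672 0.597
outer loop
vertex 3.279 3.358 -3.607
vertex 3.502 3.782 -3.293
vertex 2.023 3.558 -2.46
endloop
endfacet
facet normal 0.604 0.244 -0.758
outer loop
vertex 3.502 3.782 -3.293
vertex 2.977 3.942 -3.66
vertex 3.33 4.327 -3.255
endloop
endfacet
facet normal 0.478 0.090 0.874
outer loop
vertex 3.502 3.782 -3.293
vertex 3.33 4.327 -3.255
vertex 2.023 3.558 -2.46
endloop
endfacet
facet normal -0.672 -0.677 0.301
outer loop
vertex -2.433 -1.656 2.489
vertex -3.743 -1.061 0.905
vertex -1.732 -2.801 1.479
endloop
endfacet
facet normal 0.612 -0.278 0.740
outer loop
vertex -0.697 -1.759 1.015
vertex -2.433 -1.656 2.489
vertex -1.732 -2.801 1.479
endloop
endfacet
facet normal -0.672 -0.677 0.301
outer loop
vertex -1.732 -2.801 1.479
vertex -3.743 -1.061 0.905
vertex -3.042 -2.206 -0.105
endloop
endfacet
facet normal 0.417 -0.682 -0.601
outer loop
vertex -3.042 -2.206 -0.105
vertex -0.697 -1.759 1.015
vertex -1.732 -2.801 1.479
endloop
endfacet
facet normal -0.417 0.682 0.601
outer loop
vertex -2.433 -1.656 2.489
vertex -2.708 -0.019 0.441
vertex -3.743 -1.061 0.905
endloop
endfacet
facet normal 0.612 -0.278 0.740
outer loop
vertex -1.398 -0.614 2.025
vertex -2.433 -1.656 2.489
vertex -0.697 -1.759 1.015
endloop
endfacet
facet normal -0.417 0.682 0.601
outer loop
vertex -1.398 -0.614 2.025
vertex -2.708 -0.019 0.441
vertex -2.433 -1.656 2.489
endloop
endfacet
facet normal -0.612 0.278 -0.740
outer loop
vertex -3.743 -1.061 0.905
vertex -2.708 -0.019 0.441
vertex -3.042 -2.206 -0.105
endloop
endfacet
facet normal 0.417 -0.682 -0.601
outer loop
vertex -2.007 -1.164 -0.569
vertex -0.697 -1.759 1.015
vertex -3.042 -2.206 -0.105
endloop
endfacet
facet normal -0.612 0.278 -0.740
outer loop
vertex -3.042 -2.206 -0.105
vertex -2.708 -0.019 0.441
vertex -2.007 -1.164 -0.569
endloop
endfacet
facet normal 0.672 0.677 -0.301
outer loop
vertex -2.007 -1.164 -0.569
vertex -1.398 -0.614 2.025
vertex -0.697 -1.759 1.015
endloop
endfacet
facet normal 0.672 0.677 -0.301
outer loop
vertex -2.708 -0.019 0.441
vertex -1.398 -0.614 2.025
vertex -2.007 -1.164 -0.569
endloop
endfacet
facet normal 0.155 -0.207 -0.966
outer loop
vertex -0.9 3.353 -4.496
vertex -1.835 3.666 -4.713
vertex -0.98 4.204 -4.691
endloop
endfacet
facet normal 0.817 0.201 0.541
outer loop
vertex -0.9 3.353 -4.496
vertex -0.98 4.204 -4.691
vertex -2.125 4.054 -2.907
endloop
endfacet
facet normal 0.155 -0.207 -0.966
outer loop
vertex -0.98 4.204 -4.691
vertex -1.835 3.666 -4.713
vertex -1.704 4.649 -4.903
endloop
endfacet
facet normal 0.418 0.842 0.339
outer loop
vertex -0.98 4.204 -4.691
vertex -1.704 4.649 -4.903
vertex -2.125 4.054 -2.907
endloop
endfacet
facet normal 0.155 -0.207 -0.966
outer loop
vertex -1.704 4.649 -4.903
vertex -1.835 3.666 -4.713
vertex -2.527 4.355 -4.972
endloop
endfacet
facet normal -0.344 0.917 0.201
outer loop
vertex -1.704 4.649 -4.903
vertex -2.527 4.355 -4.972
vertex -2.125 4.054 -2.907
endloop
endfacet
facet normal 0.155 -0.207 -0.966
outer loop
vertex -2.527 4.355 -4.972
vertex -1.835 3.666 -4.713
vertex -2.828 3.542 -4.846
endloop
endfacet
facet normal -0.901 0.369 0.229
outer loop
vertex -2.527 4.355 -4.972
vertex -2.828 3.542 -4.846
vertex -2.125 4.054 -2.907
endloop
endfacet
facet normal 0.155 -0.207 -0.966
outer loop
vertex -2.828 3.542 -4.846
vertex -1.835 3.666 -4.713
vertex -2.382 2.822 -4.62
endloop
endfacet
facet normal -0.829 -0.387 0.403
outer loop
vertex -2.828 3.542 -4.846
vertex -2.382 2.822 -4.62
vertex -2.125 4.054 -2.907
endloop
endfacet
facet normal 0.155 -0.207 -0.966
outer loop
vertex -2.382 2.822 -4.62
vertex -1.835 3.666 -4.713
vertex -1.523 2.738 -4.464
endloop
endfacet
facet normal -0.184 -0.785 0.592
outer loop
vertex -2.382 2.822 -4.62
vertex -1.523 2.738 -4.464
vertex -2.125 4.054 -2.907
endloop
endfacet
facet normal 0.155 -0.207 -0.966
outer loop
vertex -1.523 2.738 -4.464
vertex -1.835 3.666 -4.713
vertex -0.9 3.353 -4.496
endloop
endfacet
facet normal 0.549 -0.522 0.653
outer loop
vertex -1.523 2.738 -4.464
vertex -0.9 3.353 -4.496
vertex -2.125 4.054 -2.907
endloop
endfacet

endsolid


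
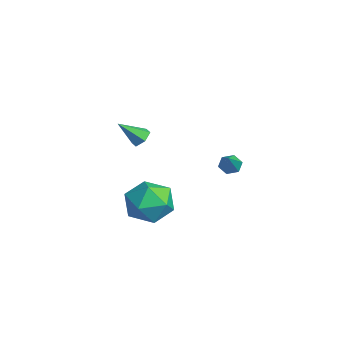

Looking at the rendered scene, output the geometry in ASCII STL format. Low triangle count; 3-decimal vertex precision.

solid 
facet normal 0.114 0.713 -0.691
outer loop
vertex 2.477 -2.419 3.344
vertex 1.953 -2.416 3.261
vertex 2.165 -2.096 3.626
endloop
endfacet
facet normal 0.717 0.089 0.691
outer loop
vertex 2.477 -2.419 3.344
vertex 2.165 -2.096 3.626
vertex 1.807 -3.344 4.159
endloop
endfacet
facet normal 0.114 0.713 -0.692
outer loop
vertex 2.165 -2.096 3.626
vertex 1.953 -2.416 3.261
vertex 1.642 -2.093 3.543
endloop
endfacet
facet normal -0.140 0.423 0.896
outer loop
vertex 2.165 -2.096 3.626
vertex 1.642 -2.093 3.543
vertex 1.807 -3.344 4.159
endloop
endfacet
facet normal 0.114 0.713 -0.692
outer loop
vertex 1.642 -2.093 3.543
vertex 1.953 -2.416 3.261
vertex 1.43 -2.413 3.178
endloop
endfacet
facet normal -0.895 0.096 0.435
outer loop
vertex 1.642 -2.093 3.543
vertex 1.43 -2.413 3.178
vertex 1.807 -3.344 4.159
endloop
endfacet
facet normal 0.114 0.714 -0.690
outer loop
vertex 1.43 -2.413 3.178
vertex 1.953 -2.416 3.261
vertex 1.741 -2.736 2.895
endloop
endfacet
facet normal -0.794 -0.563 -0.229
outer loop
vertex 1.43 -2.413 3.178
vertex 1.741 -2.736 2.895
vertex 1.807 -3.344 4.159
endloop
endfacet
facet normal 0.113 0.714 -0.690
outer loop
vertex 1.741 -2.736 2.895
vertex 1.953 -2.416 3.261
vertex 2.265 -2.739 2.978
endloop
endfacet
facet normal 0.064 -0.898 -0.435
outer loop
vertex 1.741 -2.736 2.895
vertex 2.265 -2.739 2.978
vertex 1.807 -3.344 4.159
endloop
endfacet
facet normal 0.113 0.714 -0.690
outer loop
vertex 2.265 -2.739 2.978
vertex 1.953 -2.416 3.261
vertex 2.477 -2.419 3.344
endloop
endfacet
facet normal 0.820 -0.572 0.025
outer loop
vertex 2.265 -2.739 2.978
vertex 2.477 -2.419 3.344
vertex 1.807 -3.344 4.159
endloop
endfacet
facet normal -0.328 -0.383 0.863
outer loop
vertex -0.528 -1.493 -0.918
vertex 0.006 -2.545 -1.182
vertex 0.613 -1.695 -0.574
endloop
endfacet
facet normal -0.221 0.319 0.921
outer loop
vertex -0.528 -1.493 -0.918
vertex 0.613 -1.695 -0.574
vertex 0.299 -0.617 -1.023
endloop
endfacet
facet normal -0.628 0.645 0.435
outer loop
vertex -0.528 -1.493 -0.918
vertex 0.299 -0.617 -1.023
vertex -0.503 -0.801 -1.909
endloop
endfacet
facet normal -0.987 0.144 0.075
outer loop
vertex -0.528 -1.493 -0.918
vertex -0.503 -0.801 -1.909
vertex -0.684 -1.992 -2.008
endloop
endfacet
facet normal -0.801 -0.492 0.340
outer loop
vertex -0.528 -1.493 -0.918
vertex -0.684 -1.992 -2.008
vertex 0.006 -2.545 -1.182
endloop
endfacet
facet normal 0.461 0.452 0.763
outer loop
vertex 0.299 -0.617 -1.023
vertex 0.613 -1.695 -0.574
vertex 1.344 -1.128 -1.352
endloop
endfacet
facet normal 0.289 -0.685 0.669
outer loop
vertex 0.613 -1.695 -0.574
vertex 0.006 -2.545 -1.182
vertex 1.163 -2.319 -1.451
endloop
endfacet
facet normal -0.477 -0.861 -0.178
outer loop
vertex 0.006 -2.545 -1.182
vertex -0.684 -1.992 -2.008
vertex 0.361 -2.503 -2.337
endloop
endfacet
facet normal -0.777 0.168 -0.607
outer loop
vertex -0.684 -1.992 -2.008
vertex -0.503 -0.801 -1.909
vertex 0.047 -1.425 -2.786
endloop
endfacet
facet normal -0.197 0.980 -0.025
outer loop
vertex -0.503 -0.801 -1.909
vertex 0.299 -0.617 -1.023
vertex 0.654 -0.575 -2.178
endloop
endfacet
facet normal 0.987 -0.144 -0.075
outer loop
vertex 1.188 -1.627 -2.442
vertex 1.344 -1.128 -1.352
vertex 1.163 -2.319 -1.451
endloop
endfacet
facet normal 0.628 -0.645 -0.435
outer loop
vertex 1.188 -1.627 -2.442
vertex 1.163 -2.319 -1.451
vertex 0.361 -2.503 -2.337
endloop
endfacet
facet normal 0.221 -0.319 -0.921
outer loop
vertex 1.188 -1.627 -2.442
vertex 0.361 -2.503 -2.337
vertex 0.047 -1.425 -2.786
endloop
endfacet
facet normal 0.328 0.383 -0.863
outer loop
vertex 1.188 -1.627 -2.442
vertex 0.047 -1.425 -2.786
vertex 0.654 -0.575 -2.178
endloop
endfacet
facet normal 0.801 0.492 -0.340
outer loop
vertex 1.188 -1.627 -2.442
vertex 0.654 -0.575 -2.178
vertex 1.344 -1.128 -1.352
endloop
endfacet
facet normal 0.777 -0.168 0.607
outer loop
vertex 1.163 -2.319 -1.451
vertex 1.344 -1.128 -1.352
vertex 0.613 -1.695 -0.574
endloop
endfacet
facet normal 0.197 -0.980 0.025
outer loop
vertex 0.361 -2.503 -2.337
vertex 1.163 -2.319 -1.451
vertex 0.006 -2.545 -1.182
endloop
endfacet
facet normal -0.461 -0.452 -0.763
outer loop
vertex 0.047 -1.425 -2.786
vertex 0.361 -2.503 -2.337
vertex -0.684 -1.992 -2.008
endloop
endfacet
facet normal -0.289 0.685 -0.669
outer loop
vertex 0.654 -0.575 -2.178
vertex 0.047 -1.425 -2.786
vertex -0.503 -0.801 -1.909
endloop
endfacet
facet normal 0.477 0.861 0.178
outer loop
vertex 1.344 -1.128 -1.352
vertex 0.654 -0.575 -2.178
vertex 0.299 -0.617 -1.023
endloop
endfacet
facet normal -0.690 0.319 -0.649
outer loop
vertex 1.844 1.855 0.366
vertex 1.474 1.618 0.643
vertex 1.602 2.111 0.749
endloop
endfacet
facet normal 0.700 0.713 -0.034
outer loop
vertex 1.844 1.855 0.366
vertex 1.602 2.111 0.749
vertex 2.766 1.022 1.857
endloop
endfacet
facet normal -0.690 0.319 -0.649
outer loop
vertex 1.602 2.111 0.749
vertex 1.474 1.618 0.643
vertex 1.232 1.874 1.026
endloop
endfacet
facet normal 0.039 0.733 0.679
outer loop
vertex 1.602 2.111 0.749
vertex 1.232 1.874 1.026
vertex 2.766 1.022 1.857
endloop
endfacet
facet normal -0.691 0.318 -0.649
outer loop
vertex 1.232 1.874 1.026
vertex 1.474 1.618 0.643
vertex 1.104 1.381 0.921
endloop
endfacet
facet normal -0.499 -0.055 0.865
outer loop
vertex 1.232 1.874 1.026
vertex 1.104 1.381 0.921
vertex 2.766 1.022 1.857
endloop
endfacet
facet normal -0.691 0.318 -0.649
outer loop
vertex 1.104 1.381 0.921
vertex 1.474 1.618 0.643
vertex 1.346 1.125 0.538
endloop
endfacet
facet normal -0.377 -0.862 0.338
outer loop
vertex 1.104 1.381 0.921
vertex 1.346 1.125 0.538
vertex 2.766 1.022 1.857
endloop
endfacet
facet normal -0.692 0.318 -0.649
outer loop
vertex 1.346 1.125 0.538
vertex 1.474 1.618 0.643
vertex 1.716 1.363 0.26
endloop
endfacet
facet normal 0.285 -0.882 -0.376
outer loop
vertex 1.346 1.125 0.538
vertex 1.716 1.363 0.26
vertex 2.766 1.022 1.857
endloop
endfacet
facet normal -0.690 0.319 -0.649
outer loop
vertex 1.716 1.363 0.26
vertex 1.474 1.618 0.643
vertex 1.844 1.855 0.366
endloop
endfacet
facet normal 0.823 -0.093 -0.561
outer loop
vertex 1.716 1.363 0.26
vertex 1.844 1.855 0.366
vertex 2.766 1.022 1.857
endloop
endfacet

endsolid


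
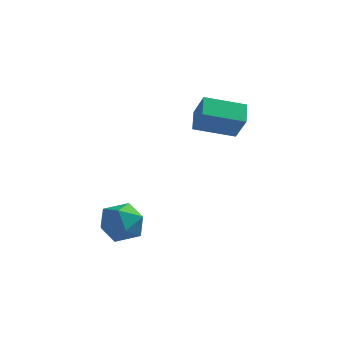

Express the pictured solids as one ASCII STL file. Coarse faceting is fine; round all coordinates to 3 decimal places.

solid 
facet normal -0.507 0.641 0.577
outer loop
vertex -1.472 -2.213 -2.592
vertex -1.843 -3.123 -1.907
vertex -0.822 -2.552 -1.644
endloop
endfacet
facet normal 0.069 0.953 0.294
outer loop
vertex -1.472 -2.213 -2.592
vertex -0.822 -2.552 -1.644
vertex -0.278 -2.274 -2.675
endloop
endfacet
facet normal 0.018 0.909 -0.416
outer loop
vertex -1.472 -2.213 -2.592
vertex -0.278 -2.274 -2.675
vertex -0.962 -2.673 -3.575
endloop
endfacet
facet normal -0.590 0.569 -0.573
outer loop
vertex -1.472 -2.213 -2.592
vertex -0.962 -2.673 -3.575
vertex -1.929 -3.198 -3.1
endloop
endfacet
facet normal -0.914 0.403 0.041
outer loop
vertex -1.472 -2.213 -2.592
vertex -1.929 -3.198 -3.1
vertex -1.843 -3.123 -1.907
endloop
endfacet
facet normal 0.644 0.582 0.497
outer loop
vertex -0.278 -2.274 -2.675
vertex -0.822 -2.552 -1.644
vertex 0.089 -3.222 -2.04
endloop
endfacet
facet normal -0.289 0.077 0.954
outer loop
vertex -0.822 -2.552 -1.644
vertex -1.843 -3.123 -1.907
vertex -0.878 -3.747 -1.565
endloop
endfacet
facet normal -0.947 -0.308 0.088
outer loop
vertex -1.843 -3.123 -1.907
vertex -1.929 -3.198 -3.1
vertex -1.562 -4.146 -2.465
endloop
endfacet
facet normal -0.423 -0.040 -0.905
outer loop
vertex -1.929 -3.198 -3.1
vertex -0.962 -2.673 -3.575
vertex -1.018 -3.868 -3.496
endloop
endfacet
facet normal 0.561 0.510 -0.652
outer loop
vertex -0.962 -2.673 -3.575
vertex -0.278 -2.274 -2.675
vertex 0.003 -3.297 -3.233
endloop
endfacet
facet normal 0.590 -0.569 0.573
outer loop
vertex -0.368 -4.207 -2.548
vertex 0.089 -3.222 -2.04
vertex -0.878 -3.747 -1.565
endloop
endfacet
facet normal -0.018 -0.909 0.416
outer loop
vertex -0.368 -4.207 -2.548
vertex -0.878 -3.747 -1.565
vertex -1.562 -4.146 -2.465
endloop
endfacet
facet normal -0.069 -0.953 -0.294
outer loop
vertex -0.368 -4.207 -2.548
vertex -1.562 -4.146 -2.465
vertex -1.018 -3.868 -3.496
endloop
endfacet
facet normal 0.507 -0.641 -0.577
outer loop
vertex -0.368 -4.207 -2.548
vertex -1.018 -3.868 -3.496
vertex 0.003 -3.297 -3.233
endloop
endfacet
facet normal 0.914 -0.403 -0.041
outer loop
vertex -0.368 -4.207 -2.548
vertex 0.003 -3.297 -3.233
vertex 0.089 -3.222 -2.04
endloop
endfacet
facet normal 0.423 0.040 0.905
outer loop
vertex -0.878 -3.747 -1.565
vertex 0.089 -3.222 -2.04
vertex -0.822 -2.552 -1.644
endloop
endfacet
facet normal -0.561 -0.510 0.652
outer loop
vertex -1.562 -4.146 -2.465
vertex -0.878 -3.747 -1.565
vertex -1.843 -3.123 -1.907
endloop
endfacet
facet normal -0.644 -0.582 -0.497
outer loop
vertex -1.018 -3.868 -3.496
vertex -1.562 -4.146 -2.465
vertex -1.929 -3.198 -3.1
endloop
endfacet
facet normal 0.289 -0.077 -0.954
outer loop
vertex 0.003 -3.297 -3.233
vertex -1.018 -3.868 -3.496
vertex -0.962 -2.673 -3.575
endloop
endfacet
facet normal 0.947 0.308 -0.088
outer loop
vertex 0.089 -3.222 -2.04
vertex 0.003 -3.297 -3.233
vertex -0.278 -2.274 -2.675
endloop
endfacet
facet normal -0.434 0.381 -0.817
outer loop
vertex 0.888 1.441 2.718
vertex 2.692 2.286 2.153
vertex 1.175 0.404 2.082
endloop
endfacet
facet normal -0.871 -0.408 0.273
outer loop
vertex 1.848 -0.186 3.347
vertex 0.888 1.441 2.718
vertex 1.175 0.404 2.082
endloop
endfacet
facet normal -0.434 0.381 -0.816
outer loop
vertex 1.175 0.404 2.082
vertex 2.692 2.286 2.153
vertex 2.978 1.249 1.517
endloop
endfacet
facet normal 0.229 -0.830 -0.509
outer loop
vertex 2.978 1.249 1.517
vertex 1.848 -0.186 3.347
vertex 1.175 0.404 2.082
endloop
endfacet
facet normal -0.229 0.830 0.509
outer loop
vertex 0.888 1.441 2.718
vertex 3.365 1.696 3.418
vertex 2.692 2.286 2.153
endloop
endfacet
facet normal -0.871 -0.408 0.274
outer loop
vertex 1.562 0.851 3.983
vertex 0.888 1.441 2.718
vertex 1.848 -0.186 3.347
endloop
endfacet
facet normal -0.229 0.830 0.509
outer loop
vertex 1.562 0.851 3.983
vertex 3.365 1.696 3.418
vertex 0.888 1.441 2.718
endloop
endfacet
facet normal 0.871 0.408 -0.273
outer loop
vertex 2.692 2.286 2.153
vertex 3.365 1.696 3.418
vertex 2.978 1.249 1.517
endloop
endfacet
facet normal 0.229 -0.830 -0.509
outer loop
vertex 3.652 0.659 2.782
vertex 1.848 -0.186 3.347
vertex 2.978 1.249 1.517
endloop
endfacet
facet normal 0.871 0.409 -0.273
outer loop
vertex 2.978 1.249 1.517
vertex 3.365 1.696 3.418
vertex 3.652 0.659 2.782
endloop
endfacet
facet normal 0.434 -0.381 0.816
outer loop
vertex 3.652 0.659 2.782
vertex 1.562 0.851 3.983
vertex 1.848 -0.186 3.347
endloop
endfacet
facet normal 0.434 -0.381 0.816
outer loop
vertex 3.365 1.696 3.418
vertex 1.562 0.851 3.983
vertex 3.652 0.659 2.782
endloop
endfacet

endsolid


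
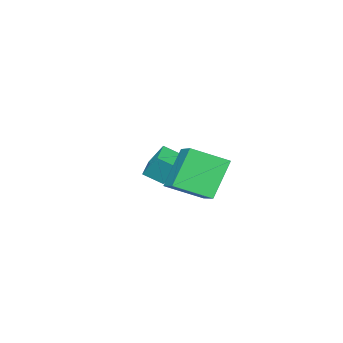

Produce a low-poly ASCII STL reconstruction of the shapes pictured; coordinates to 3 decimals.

solid 
facet normal -0.596 -0.067 0.800
outer loop
vertex 1.868 2.32 2.846
vertex 2.76 3.638 3.621
vertex 0.668 3.595 2.058
endloop
endfacet
facet normal -0.504 -0.745 -0.438
outer loop
vertex 1.98 3.742 0.299
vertex 1.868 2.32 2.846
vertex 0.668 3.595 2.058
endloop
endfacet
facet normal -0.596 -0.067 0.800
outer loop
vertex 0.668 3.595 2.058
vertex 2.76 3.638 3.621
vertex 1.56 4.913 2.834
endloop
endfacet
facet normal -0.625 0.664 -0.410
outer loop
vertex 1.56 4.913 2.834
vertex 1.98 3.742 0.299
vertex 0.668 3.595 2.058
endloop
endfacet
facet normal 0.625 -0.664 0.410
outer loop
vertex 1.868 2.32 2.846
vertex 4.072 3.785 1.862
vertex 2.76 3.638 3.621
endloop
endfacet
facet normal -0.504 -0.745 -0.438
outer loop
vertex 3.18 2.467 1.086
vertex 1.868 2.32 2.846
vertex 1.98 3.742 0.299
endloop
endfacet
facet normal 0.625 -0.664 0.410
outer loop
vertex 3.18 2.467 1.086
vertex 4.072 3.785 1.862
vertex 1.868 2.32 2.846
endloop
endfacet
facet normal 0.504 0.745 0.438
outer loop
vertex 2.76 3.638 3.621
vertex 4.072 3.785 1.862
vertex 1.56 4.913 2.834
endloop
endfacet
facet normal -0.625 0.664 -0.410
outer loop
vertex 2.872 5.06 1.074
vertex 1.98 3.742 0.299
vertex 1.56 4.913 2.834
endloop
endfacet
facet normal 0.504 0.745 0.438
outer loop
vertex 1.56 4.913 2.834
vertex 4.072 3.785 1.862
vertex 2.872 5.06 1.074
endloop
endfacet
facet normal 0.596 0.067 -0.800
outer loop
vertex 2.872 5.06 1.074
vertex 3.18 2.467 1.086
vertex 1.98 3.742 0.299
endloop
endfacet
facet normal 0.597 0.067 -0.800
outer loop
vertex 4.072 3.785 1.862
vertex 3.18 2.467 1.086
vertex 2.872 5.06 1.074
endloop
endfacet
facet normal -0.496 0.702 -0.512
outer loop
vertex -1.928 -0.857 0.079
vertex -0.82 -0.233 -0.139
vertex -1.739 -1.626 -1.159
endloop
endfacet
facet normal -0.859 -0.483 0.169
outer loop
vertex -1.16 -2.447 -0.561
vertex -1.928 -0.857 0.079
vertex -1.739 -1.626 -1.159
endloop
endfacet
facet normal -0.496 0.702 -0.512
outer loop
vertex -1.739 -1.626 -1.159
vertex -0.82 -0.233 -0.139
vertex -0.631 -1.002 -1.377
endloop
endfacet
facet normal 0.129 -0.523 -0.843
outer loop
vertex -0.631 -1.002 -1.377
vertex -1.16 -2.447 -0.561
vertex -1.739 -1.626 -1.159
endloop
endfacet
facet normal -0.129 0.523 0.843
outer loop
vertex -1.928 -0.857 0.079
vertex -0.241 -1.054 0.459
vertex -0.82 -0.233 -0.139
endloop
endfacet
facet normal -0.859 -0.483 0.169
outer loop
vertex -1.349 -1.678 0.677
vertex -1.928 -0.857 0.079
vertex -1.16 -2.447 -0.561
endloop
endfacet
facet normal -0.129 0.523 0.843
outer loop
vertex -1.349 -1.678 0.677
vertex -0.241 -1.054 0.459
vertex -1.928 -0.857 0.079
endloop
endfacet
facet normal 0.859 0.483 -0.169
outer loop
vertex -0.82 -0.233 -0.139
vertex -0.241 -1.054 0.459
vertex -0.631 -1.002 -1.377
endloop
endfacet
facet normal 0.129 -0.523 -0.843
outer loop
vertex -0.052 -1.823 -0.779
vertex -1.16 -2.447 -0.561
vertex -0.631 -1.002 -1.377
endloop
endfacet
facet normal 0.859 0.483 -0.169
outer loop
vertex -0.631 -1.002 -1.377
vertex -0.241 -1.054 0.459
vertex -0.052 -1.823 -0.779
endloop
endfacet
facet normal 0.496 -0.702 0.512
outer loop
vertex -0.052 -1.823 -0.779
vertex -1.349 -1.678 0.677
vertex -1.16 -2.447 -0.561
endloop
endfacet
facet normal 0.496 -0.702 0.512
outer loop
vertex -0.241 -1.054 0.459
vertex -1.349 -1.678 0.677
vertex -0.052 -1.823 -0.779
endloop
endfacet

endsolid


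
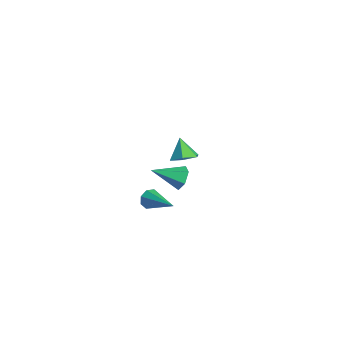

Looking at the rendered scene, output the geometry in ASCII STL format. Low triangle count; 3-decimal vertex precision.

solid 
facet normal 0.511 -0.053 -0.858
outer loop
vertex 4.844 -1.716 3.495
vertex 4.237 -2.154 3.161
vertex 4.23 -1.336 3.106
endloop
endfacet
facet normal 0.122 0.799 0.588
outer loop
vertex 4.844 -1.716 3.495
vertex 4.23 -1.336 3.106
vertex 3.583 -2.086 4.259
endloop
endfacet
facet normal 0.511 -0.053 -0.858
outer loop
vertex 4.23 -1.336 3.106
vertex 4.237 -2.154 3.161
vertex 3.623 -1.774 2.772
endloop
endfacet
facet normal -0.630 0.763 0.143
outer loop
vertex 4.23 -1.336 3.106
vertex 3.623 -1.774 2.772
vertex 3.583 -2.086 4.259
endloop
endfacet
facet normal 0.511 -0.052 -0.858
outer loop
vertex 3.623 -1.774 2.772
vertex 4.237 -2.154 3.161
vertex 3.63 -2.592 2.826
endloop
endfacet
facet normal -1.000 -0.010 -0.029
outer loop
vertex 3.623 -1.774 2.772
vertex 3.63 -2.592 2.826
vertex 3.583 -2.086 4.259
endloop
endfacet
facet normal 0.511 -0.053 -0.858
outer loop
vertex 3.63 -2.592 2.826
vertex 4.237 -2.154 3.161
vertex 4.243 -2.972 3.215
endloop
endfacet
facet normal -0.618 -0.747 0.244
outer loop
vertex 3.63 -2.592 2.826
vertex 4.243 -2.972 3.215
vertex 3.583 -2.086 4.259
endloop
endfacet
facet normal 0.511 -0.053 -0.858
outer loop
vertex 4.243 -2.972 3.215
vertex 4.237 -2.154 3.161
vertex 4.851 -2.534 3.55
endloop
endfacet
facet normal 0.134 -0.712 0.689
outer loop
vertex 4.243 -2.972 3.215
vertex 4.851 -2.534 3.55
vertex 3.583 -2.086 4.259
endloop
endfacet
facet normal 0.511 -0.053 -0.858
outer loop
vertex 4.851 -2.534 3.55
vertex 4.237 -2.154 3.161
vertex 4.844 -1.716 3.495
endloop
endfacet
facet normal 0.504 0.062 0.862
outer loop
vertex 4.851 -2.534 3.55
vertex 4.844 -1.716 3.495
vertex 3.583 -2.086 4.259
endloop
endfacet
facet normal 0.317 0.849 -0.424
outer loop
vertex -1.582 1.0 -3.306
vertex -1.942 0.773 -4.03
vertex -2.377 1.217 -3.466
endloop
endfacet
facet normal -0.160 0.134 0.978
outer loop
vertex -1.582 1.0 -3.306
vertex -2.377 1.217 -3.466
vertex -2.558 -0.873 -3.21
endloop
endfacet
facet normal 0.318 0.849 -0.423
outer loop
vertex -2.377 1.217 -3.466
vertex -1.942 0.773 -4.03
vertex -2.737 0.991 -4.19
endloop
endfacet
facet normal -0.903 0.128 0.409
outer loop
vertex -2.377 1.217 -3.466
vertex -2.737 0.991 -4.19
vertex -2.558 -0.873 -3.21
endloop
endfacet
facet normal 0.318 0.849 -0.422
outer loop
vertex -2.737 0.991 -4.19
vertex -1.942 0.773 -4.03
vertex -2.302 0.547 -4.755
endloop
endfacet
facet normal -0.855 -0.303 -0.420
outer loop
vertex -2.737 0.991 -4.19
vertex -2.302 0.547 -4.755
vertex -2.558 -0.873 -3.21
endloop
endfacet
facet normal 0.318 0.849 -0.422
outer loop
vertex -2.302 0.547 -4.755
vertex -1.942 0.773 -4.03
vertex -1.507 0.329 -4.595
endloop
endfacet
facet normal -0.063 -0.730 -0.681
outer loop
vertex -2.302 0.547 -4.755
vertex -1.507 0.329 -4.595
vertex -2.558 -0.873 -3.21
endloop
endfacet
facet normal 0.318 0.849 -0.422
outer loop
vertex -1.507 0.329 -4.595
vertex -1.942 0.773 -4.03
vertex -1.147 0.555 -3.87
endloop
endfacet
facet normal 0.680 -0.724 -0.112
outer loop
vertex -1.507 0.329 -4.595
vertex -1.147 0.555 -3.87
vertex -2.558 -0.873 -3.21
endloop
endfacet
facet normal 0.318 0.848 -0.424
outer loop
vertex -1.147 0.555 -3.87
vertex -1.942 0.773 -4.03
vertex -1.582 1.0 -3.306
endloop
endfacet
facet normal 0.632 -0.292 0.718
outer loop
vertex -1.147 0.555 -3.87
vertex -1.582 1.0 -3.306
vertex -2.558 -0.873 -3.21
endloop
endfacet
facet normal -0.917 -0.203 -0.342
outer loop
vertex 1.525 -3.082 -2.682
vertex 1.264 -2.718 -2.198
vertex 1.467 -2.598 -2.814
endloop
endfacet
facet normal 0.617 -0.137 -0.775
outer loop
vertex 1.525 -3.082 -2.682
vertex 1.467 -2.598 -2.814
vertex 3.236 -2.282 -1.462
endloop
endfacet
facet normal -0.918 -0.203 -0.342
outer loop
vertex 1.467 -2.598 -2.814
vertex 1.264 -2.718 -2.198
vertex 1.29 -2.184 -2.585
endloop
endfacet
facet normal 0.432 0.571 -0.698
outer loop
vertex 1.467 -2.598 -2.814
vertex 1.29 -2.184 -2.585
vertex 3.236 -2.282 -1.462
endloop
endfacet
facet normal -0.918 -0.203 -0.341
outer loop
vertex 1.29 -2.184 -2.585
vertex 1.264 -2.718 -2.198
vertex 1.098 -2.083 -2.129
endloop
endfacet
facet normal 0.140 0.978 -0.158
outer loop
vertex 1.29 -2.184 -2.585
vertex 1.098 -2.083 -2.129
vertex 3.236 -2.282 -1.462
endloop
endfacet
facet normal -0.918 -0.203 -0.342
outer loop
vertex 1.098 -2.083 -2.129
vertex 1.264 -2.718 -2.198
vertex 1.003 -2.354 -1.713
endloop
endfacet
facet normal -0.087 0.844 0.530
outer loop
vertex 1.098 -2.083 -2.129
vertex 1.003 -2.354 -1.713
vertex 3.236 -2.282 -1.462
endloop
endfacet
facet normal -0.918 -0.201 -0.343
outer loop
vertex 1.003 -2.354 -1.713
vertex 1.264 -2.718 -2.198
vertex 1.06 -2.838 -1.581
endloop
endfacet
facet normal -0.116 0.249 0.962
outer loop
vertex 1.003 -2.354 -1.713
vertex 1.06 -2.838 -1.581
vertex 3.236 -2.282 -1.462
endloop
endfacet
facet normal -0.917 -0.203 -0.343
outer loop
vertex 1.06 -2.838 -1.581
vertex 1.264 -2.718 -2.198
vertex 1.237 -3.252 -1.81
endloop
endfacet
facet normal 0.069 -0.460 0.885
outer loop
vertex 1.06 -2.838 -1.581
vertex 1.237 -3.252 -1.81
vertex 3.236 -2.282 -1.462
endloop
endfacet
facet normal -0.917 -0.203 -0.343
outer loop
vertex 1.237 -3.252 -1.81
vertex 1.264 -2.718 -2.198
vertex 1.43 -3.353 -2.266
endloop
endfacet
facet normal 0.361 -0.867 0.345
outer loop
vertex 1.237 -3.252 -1.81
vertex 1.43 -3.353 -2.266
vertex 3.236 -2.282 -1.462
endloop
endfacet
facet normal -0.917 -0.203 -0.342
outer loop
vertex 1.43 -3.353 -2.266
vertex 1.264 -2.718 -2.198
vertex 1.525 -3.082 -2.682
endloop
endfacet
facet normal 0.587 -0.733 -0.343
outer loop
vertex 1.43 -3.353 -2.266
vertex 1.525 -3.082 -2.682
vertex 3.236 -2.282 -1.462
endloop
endfacet

endsolid


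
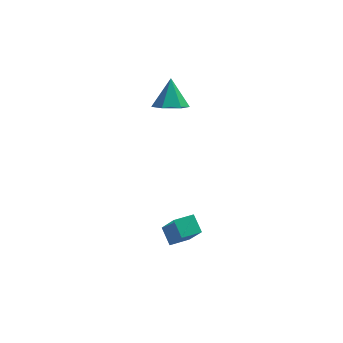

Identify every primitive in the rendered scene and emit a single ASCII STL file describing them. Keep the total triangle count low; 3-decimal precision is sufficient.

solid 
facet normal -0.900 -0.430 0.070
outer loop
vertex -1.811 -3.515 -3.207
vertex -2.202 -2.585 -2.52
vertex -2.423 -2.513 -4.912
endloop
endfacet
facet normal 0.320 -0.762 -0.563
outer loop
vertex -1.298 -1.975 -5.0
vertex -1.811 -3.515 -3.207
vertex -2.423 -2.513 -4.912
endloop
endfacet
facet normal -0.900 -0.430 0.070
outer loop
vertex -2.423 -2.513 -4.912
vertex -2.202 -2.585 -2.52
vertex -2.814 -1.583 -4.226
endloop
endfacet
facet normal -0.296 0.483 -0.824
outer loop
vertex -2.814 -1.583 -4.226
vertex -1.298 -1.975 -5.0
vertex -2.423 -2.513 -4.912
endloop
endfacet
facet normal 0.296 -0.484 0.824
outer loop
vertex -1.811 -3.515 -3.207
vertex -1.077 -2.047 -2.608
vertex -2.202 -2.585 -2.52
endloop
endfacet
facet normal 0.321 -0.762 -0.563
outer loop
vertex -0.686 -2.977 -3.294
vertex -1.811 -3.515 -3.207
vertex -1.298 -1.975 -5.0
endloop
endfacet
facet normal 0.295 -0.484 0.824
outer loop
vertex -0.686 -2.977 -3.294
vertex -1.077 -2.047 -2.608
vertex -1.811 -3.515 -3.207
endloop
endfacet
facet normal -0.320 0.762 0.563
outer loop
vertex -2.202 -2.585 -2.52
vertex -1.077 -2.047 -2.608
vertex -2.814 -1.583 -4.226
endloop
endfacet
facet normal -0.295 0.484 -0.824
outer loop
vertex -1.689 -1.045 -4.313
vertex -1.298 -1.975 -5.0
vertex -2.814 -1.583 -4.226
endloop
endfacet
facet normal -0.321 0.762 0.563
outer loop
vertex -2.814 -1.583 -4.226
vertex -1.077 -2.047 -2.608
vertex -1.689 -1.045 -4.313
endloop
endfacet
facet normal 0.900 0.430 -0.070
outer loop
vertex -1.689 -1.045 -4.313
vertex -0.686 -2.977 -3.294
vertex -1.298 -1.975 -5.0
endloop
endfacet
facet normal 0.900 0.430 -0.070
outer loop
vertex -1.077 -2.047 -2.608
vertex -0.686 -2.977 -3.294
vertex -1.689 -1.045 -4.313
endloop
endfacet
facet normal -0.043 -0.590 -0.806
outer loop
vertex -1.549 1.877 3.28
vertex -2.11 2.626 2.761
vertex -1.042 2.624 2.706
endloop
endfacet
facet normal 0.810 -0.106 0.577
outer loop
vertex -1.549 1.877 3.28
vertex -1.042 2.624 2.706
vertex -2.03 3.754 4.299
endloop
endfacet
facet normal -0.043 -0.592 -0.805
outer loop
vertex -1.042 2.624 2.706
vertex -2.11 2.626 2.761
vertex -1.603 3.372 2.186
endloop
endfacet
facet normal 0.783 0.620 0.046
outer loop
vertex -1.042 2.624 2.706
vertex -1.603 3.372 2.186
vertex -2.03 3.754 4.299
endloop
endfacet
facet normal -0.043 -0.592 -0.805
outer loop
vertex -1.603 3.372 2.186
vertex -2.11 2.626 2.761
vertex -2.672 3.374 2.241
endloop
endfacet
facet normal -0.007 0.984 -0.179
outer loop
vertex -1.603 3.372 2.186
vertex -2.672 3.374 2.241
vertex -2.03 3.754 4.299
endloop
endfacet
facet normal -0.042 -0.591 -0.805
outer loop
vertex -2.672 3.374 2.241
vertex -2.11 2.626 2.761
vertex -3.179 2.627 2.816
endloop
endfacet
facet normal -0.773 0.622 0.126
outer loop
vertex -2.672 3.374 2.241
vertex -3.179 2.627 2.816
vertex -2.03 3.754 4.299
endloop
endfacet
facet normal -0.042 -0.591 -0.806
outer loop
vertex -3.179 2.627 2.816
vertex -2.11 2.626 2.761
vertex -2.617 1.879 3.335
endloop
endfacet
facet normal -0.746 -0.104 0.657
outer loop
vertex -3.179 2.627 2.816
vertex -2.617 1.879 3.335
vertex -2.03 3.754 4.299
endloop
endfacet
facet normal -0.043 -0.590 -0.806
outer loop
vertex -2.617 1.879 3.335
vertex -2.11 2.626 2.761
vertex -1.549 1.877 3.28
endloop
endfacet
facet normal 0.045 -0.468 0.883
outer loop
vertex -2.617 1.879 3.335
vertex -1.549 1.877 3.28
vertex -2.03 3.754 4.299
endloop
endfacet

endsolid
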